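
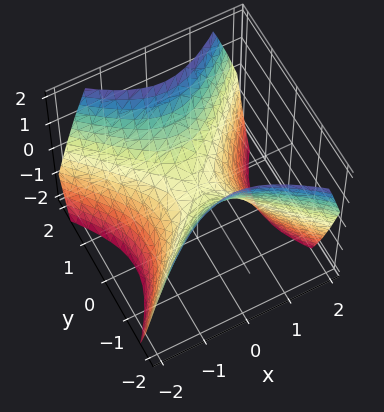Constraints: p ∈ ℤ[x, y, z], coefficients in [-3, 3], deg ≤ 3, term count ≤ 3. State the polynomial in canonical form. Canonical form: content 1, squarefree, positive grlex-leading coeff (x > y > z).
The degree is 2 — a saddle surface; a quadric.
Symmetries: it's symmetric under y → −y, forcing even powers of y; it's symmetric under x → −x, forcing even powers of x.
From the axis intercepts and sections: it crosses the z-axis at the gridline z = 0; it crosses the x-axis at the gridline x = 0.
Assembling these constraints gives the stated polynomial.

x^2 - y^2 + z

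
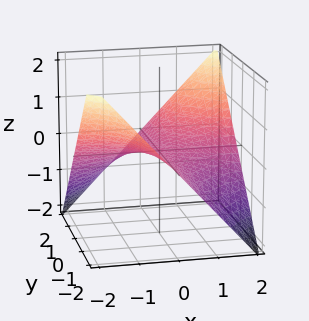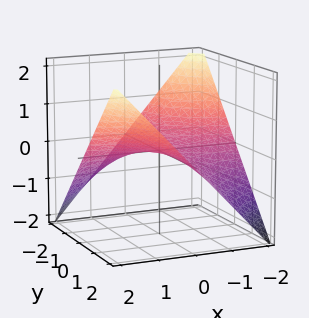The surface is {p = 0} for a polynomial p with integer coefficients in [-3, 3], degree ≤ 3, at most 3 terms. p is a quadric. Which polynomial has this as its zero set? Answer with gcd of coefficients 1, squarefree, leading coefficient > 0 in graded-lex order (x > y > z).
First, the degree is 2 — a saddle surface; a quadric.
Then, reading off the gridlines: one z-axis crossing is at z = 0; the visible x-axis segment lies entirely on the surface; every point of the y-axis in the box is on the surface.
Finally, the integer polynomial consistent with all of this is the stated p.

x*y - 2*z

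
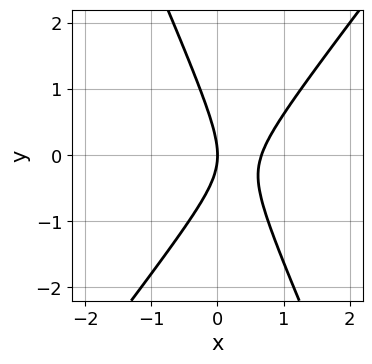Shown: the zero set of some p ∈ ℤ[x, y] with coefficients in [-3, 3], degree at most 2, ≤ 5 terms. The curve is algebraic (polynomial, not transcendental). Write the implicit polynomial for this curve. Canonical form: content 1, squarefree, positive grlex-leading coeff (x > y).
3*x^2 - x*y - y^2 - 2*x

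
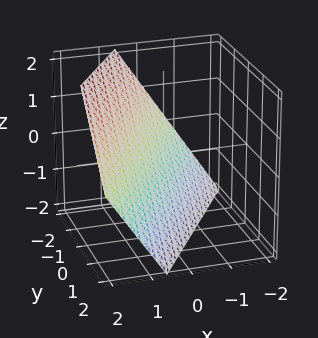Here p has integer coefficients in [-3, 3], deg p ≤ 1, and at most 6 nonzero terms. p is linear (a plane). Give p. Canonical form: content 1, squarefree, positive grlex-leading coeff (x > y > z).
3*x - 2*y - 2*z - 2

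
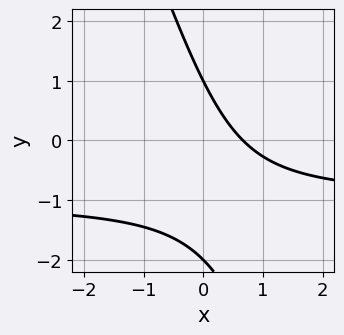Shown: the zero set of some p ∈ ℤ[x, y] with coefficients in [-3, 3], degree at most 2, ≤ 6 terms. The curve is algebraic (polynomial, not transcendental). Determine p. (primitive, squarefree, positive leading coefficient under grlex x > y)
(a) deg p = 2. No degree-1 curve has this shape.
(b) From the visible intercepts: the y-axis gridline crossings are at y ∈ {-2, 1}.
(c) Assembling these constraints gives the stated polynomial.

3*x*y + y^2 + 3*x + y - 2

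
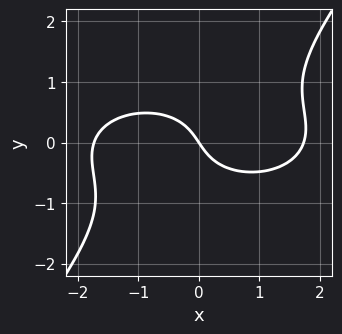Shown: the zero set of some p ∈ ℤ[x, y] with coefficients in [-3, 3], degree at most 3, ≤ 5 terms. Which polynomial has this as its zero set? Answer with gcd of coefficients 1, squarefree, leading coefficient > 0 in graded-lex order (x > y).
(a) The degree is 3 — a generic line meets the curve in up to 3 points.
(b) From the visible intercepts: one y-axis crossing is at y = 0; it crosses the x-axis at the gridline x = 0.
(c) Putting this together gives p.

x^3 + 3*x*y^2 - 3*y^3 - 3*x - 2*y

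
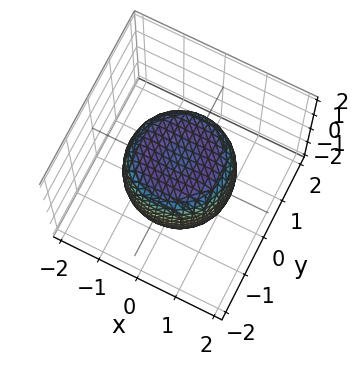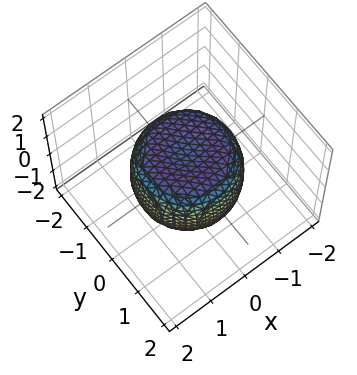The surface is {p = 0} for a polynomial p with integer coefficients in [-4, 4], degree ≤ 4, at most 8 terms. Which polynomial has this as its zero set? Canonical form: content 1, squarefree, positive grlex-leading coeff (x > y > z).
x^4 + 2*x^2*y^2 + y^4 - x^2 - y^2 + z^2 - 1

First, degree: no degree-3 surface has this shape, so deg p = 4.
Next, symmetry: the surface is invariant under rotation about z: p = q(x² + y², z).
Then, from the axis intercepts and sections: among the integer gridlines, it crosses the z-axis at z ∈ {-1, 1}; a circular section at z = -1 has radius exactly 1.
Finally, these observations pin down the coefficients.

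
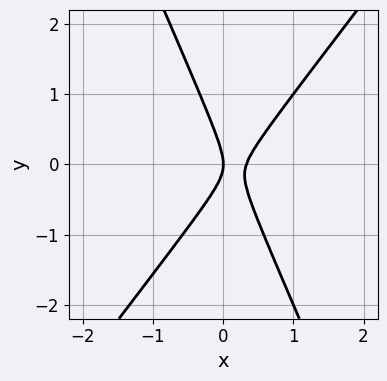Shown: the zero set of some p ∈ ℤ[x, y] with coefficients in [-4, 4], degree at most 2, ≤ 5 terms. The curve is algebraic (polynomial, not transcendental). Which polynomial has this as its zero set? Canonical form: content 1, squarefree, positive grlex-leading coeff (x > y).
3*x^2 - x*y - y^2 - x

1. Degree: the shape is more complex than any degree-1 curve, so deg p = 2.
2. From the axis intercepts and sections: it crosses the x-axis at the gridline x = 0; it meets the y-axis at y = 0 (among the integer gridlines).
3. Assembling these constraints gives the stated polynomial.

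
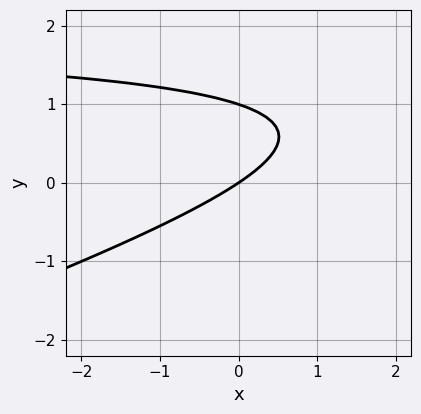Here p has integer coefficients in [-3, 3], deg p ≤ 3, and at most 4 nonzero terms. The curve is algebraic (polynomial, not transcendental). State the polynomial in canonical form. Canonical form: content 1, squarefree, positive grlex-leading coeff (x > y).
x*y - 3*y^2 - 2*x + 3*y

(a) The degree is 2 — no degree-1 curve has this shape.
(b) Reading off the gridlines: it crosses the x-axis at the gridline x = 0; among the integer gridlines, it crosses the y-axis at y ∈ {0, 1}.
(c) Matching integer coefficients to the picture gives p.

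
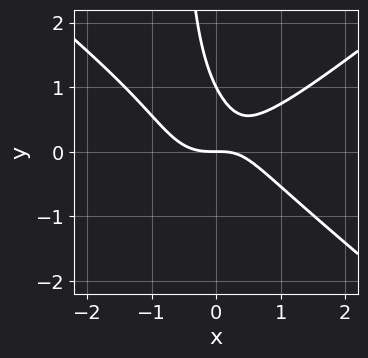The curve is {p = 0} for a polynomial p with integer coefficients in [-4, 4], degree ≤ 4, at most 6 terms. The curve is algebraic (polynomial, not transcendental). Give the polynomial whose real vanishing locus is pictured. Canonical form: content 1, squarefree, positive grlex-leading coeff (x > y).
2*x^3 - 3*x*y^2 - x*y - 2*y^2 + 2*y

(a) deg p = 3. The shape is more complex than any degree-2 curve.
(b) Reading off the gridlines: it meets the x-axis at x = 0 (among the integer gridlines); the y-axis gridline crossings are at y ∈ {0, 1}.
(c) Together with the visible shape, these determine p as stated.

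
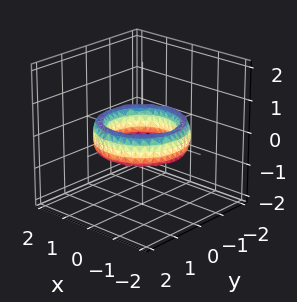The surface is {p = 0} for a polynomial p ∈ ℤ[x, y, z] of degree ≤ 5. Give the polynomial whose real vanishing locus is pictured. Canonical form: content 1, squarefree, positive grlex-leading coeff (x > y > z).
The degree is 4 — a generic line meets the surface in up to 4 points.
Symmetries: the z-axis is an axis of rotation, so x and y enter only as x² + y².
Reading off the gridlines: the y-axis gridline crossings are at y ∈ {-1, 1}; it misses every integer gridline on the z-axis; a circular section at z = 0 has radius exactly 1.
The integer polynomial consistent with all of this is the stated p. Check: (1, 0, 0) on the x-axis lies on the surface, and p(1, 0, 0) = 0. ✓

x^4 + 2*x^2*y^2 + y^4 - 3*x^2 - 3*y^2 + z^2 + 2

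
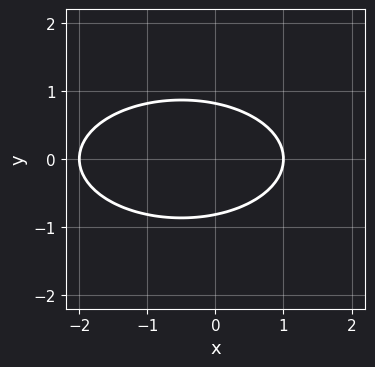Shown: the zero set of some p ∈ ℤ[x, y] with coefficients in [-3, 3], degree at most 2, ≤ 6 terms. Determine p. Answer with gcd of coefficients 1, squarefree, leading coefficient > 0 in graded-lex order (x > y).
deg p = 2. No degree-1 curve has this shape.
Symmetries: the y ↦ −y reflection is a symmetry, so y appears only in even powers.
From the visible intercepts: among the integer gridlines, it crosses the x-axis at x ∈ {-2, 1}.
Together with the visible shape, these determine p as stated.

x^2 + 3*y^2 + x - 2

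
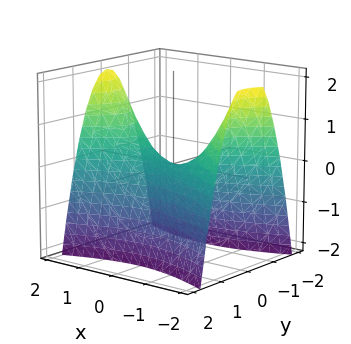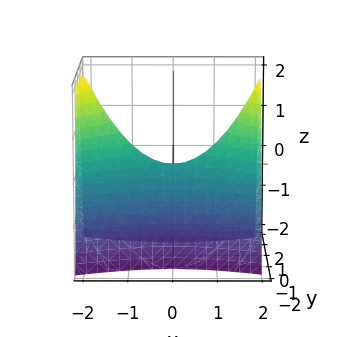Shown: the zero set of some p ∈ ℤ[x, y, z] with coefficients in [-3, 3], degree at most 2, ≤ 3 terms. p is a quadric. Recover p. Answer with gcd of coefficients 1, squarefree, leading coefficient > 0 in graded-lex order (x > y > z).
x^2 - 3*y^2 - 2*z

1. deg p = 2. A saddle surface; a quadric.
2. Symmetries: it's symmetric under y → −y, forcing even powers of y; mirror symmetry x ↦ −x ⇒ only even powers of x.
3. Reading off the gridlines: one z-axis crossing is at z = 0; it crosses the x-axis at the gridline x = 0; it crosses the y-axis at the gridline y = 0.
4. Putting this together gives p.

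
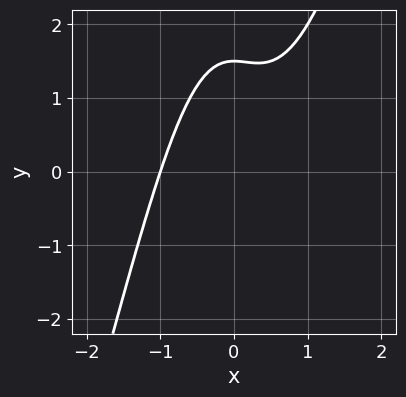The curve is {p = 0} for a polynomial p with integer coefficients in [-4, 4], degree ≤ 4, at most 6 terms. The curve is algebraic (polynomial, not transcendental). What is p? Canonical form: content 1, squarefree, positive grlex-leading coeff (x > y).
(a) Degree: a generic line meets the curve in up to 3 points, so deg p = 3.
(b) Observable constraints: it meets the x-axis at x = -1 (among the integer gridlines).
(c) Solving for integer coefficients yields p as stated.

3*x^3 - x^2*y - 2*y + 3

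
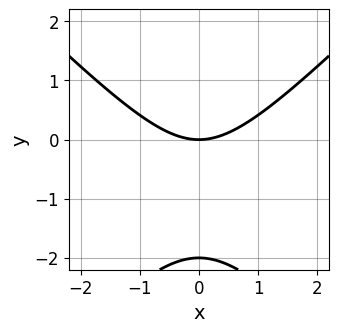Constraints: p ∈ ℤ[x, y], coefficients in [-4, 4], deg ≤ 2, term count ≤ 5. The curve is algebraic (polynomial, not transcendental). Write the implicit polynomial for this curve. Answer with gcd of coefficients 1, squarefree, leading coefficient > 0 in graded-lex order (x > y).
(a) Degree: the shape is more complex than any degree-1 curve, so deg p = 2.
(b) Symmetries: it's symmetric under x → −x, forcing even powers of x.
(c) From the axis intercepts and sections: among the integer gridlines, it crosses the y-axis at y ∈ {-2, 0}; one x-axis crossing is at x = 0.
(d) Together with the visible shape, these determine p as stated.

x^2 - y^2 - 2*y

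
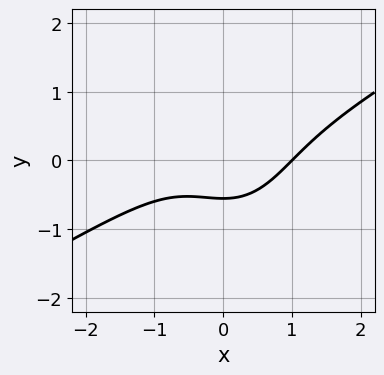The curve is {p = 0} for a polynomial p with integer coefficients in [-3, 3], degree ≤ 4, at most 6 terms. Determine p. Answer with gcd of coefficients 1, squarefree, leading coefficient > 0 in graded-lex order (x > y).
2*x^3 - 3*x^2*y - 2*y^3 - 3*y - 2

(a) Degree: no degree-2 curve has this shape, so deg p = 3.
(b) Observable constraints: it crosses the x-axis at the gridline x = 1.
(c) These observations pin down the coefficients.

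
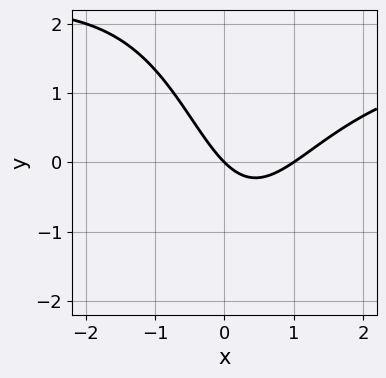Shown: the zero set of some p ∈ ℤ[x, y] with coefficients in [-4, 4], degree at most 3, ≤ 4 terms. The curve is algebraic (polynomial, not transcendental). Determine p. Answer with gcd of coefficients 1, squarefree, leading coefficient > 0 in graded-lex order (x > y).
1. deg p = 3.
2. From the visible intercepts: one y-axis crossing is at y = 0; among the integer gridlines, it crosses the x-axis at x ∈ {0, 1}.
3. Matching integer coefficients to the picture gives p.

x^2*y - 2*x^2 + 2*x + 2*y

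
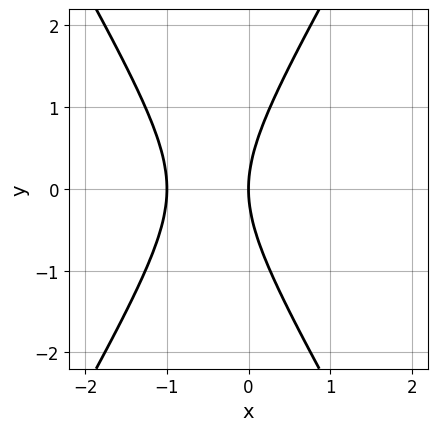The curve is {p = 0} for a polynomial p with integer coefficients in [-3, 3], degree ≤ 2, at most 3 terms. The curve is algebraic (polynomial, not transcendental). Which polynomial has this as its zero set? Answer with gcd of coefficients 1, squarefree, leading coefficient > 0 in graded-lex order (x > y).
3*x^2 - y^2 + 3*x

First, the degree is 2 — a generic line meets the curve in up to 2 points.
Next, symmetries: mirror symmetry y ↦ −y ⇒ only even powers of y.
Next, checking where it meets the axes: one y-axis crossing is at y = 0; the x-axis gridline crossings are at x ∈ {-1, 0}.
Finally, fitting integer coefficients to these (and the overall shape) gives p.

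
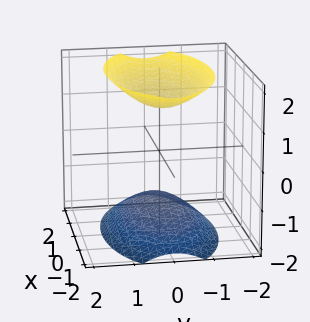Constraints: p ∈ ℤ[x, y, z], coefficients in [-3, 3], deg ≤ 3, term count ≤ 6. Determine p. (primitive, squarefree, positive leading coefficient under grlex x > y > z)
x^2 + 3*y^2 - 2*z^2 + 3

1. The picture has 2 separate pieces. They look like related sheets of one shape, so recover p as a whole.
2. deg p = 2. Two separate bowl-shaped sheets opening away from each other; a quadric.
3. Symmetries: it's symmetric under x → −x, forcing even powers of x; the y ↦ −y reflection is a symmetry, so y appears only in even powers; the z ↦ −z reflection is a symmetry, so z appears only in even powers.
4. Checking where it meets the axes: no x-intercept at any integer in the box; the surface avoids every integer y-axis point in the box.
5. Putting this together gives p.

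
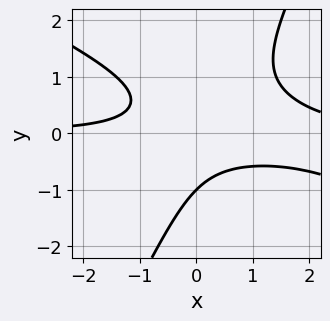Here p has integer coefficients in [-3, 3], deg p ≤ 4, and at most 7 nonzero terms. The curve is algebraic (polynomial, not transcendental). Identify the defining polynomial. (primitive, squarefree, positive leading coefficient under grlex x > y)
2*x^2*y + 3*x*y^2 - 2*y^3 - 3*x*y - 2

First, degree: no degree-2 curve has this shape, so deg p = 3.
Next, observable constraints: it meets the y-axis at y = -1 (among the integer gridlines); the curve avoids every integer x-axis point in the box.
Finally, together with the visible shape, these determine p as stated.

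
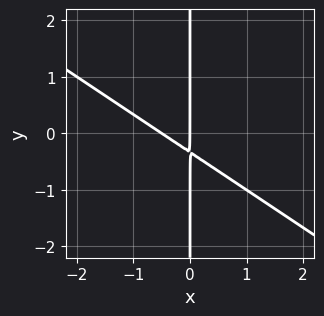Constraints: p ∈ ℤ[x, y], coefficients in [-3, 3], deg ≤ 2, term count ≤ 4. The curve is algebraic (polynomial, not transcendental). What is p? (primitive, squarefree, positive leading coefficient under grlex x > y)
2*x^2 + 3*x*y + x

First, deg p = 2. A generic line meets the curve in up to 2 points.
Then, from the axis intercepts and sections: every point of the y-axis in the box is on the curve; it crosses the x-axis at the gridline x = 0.
Finally, matching integer coefficients to the picture gives p.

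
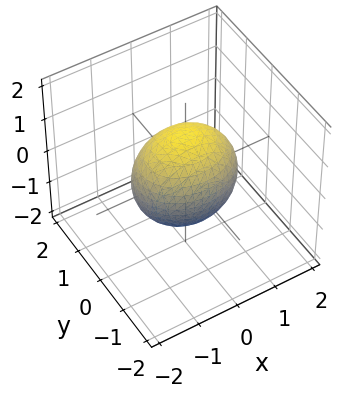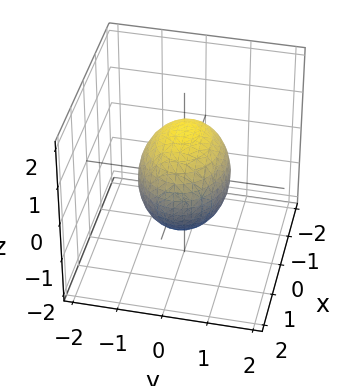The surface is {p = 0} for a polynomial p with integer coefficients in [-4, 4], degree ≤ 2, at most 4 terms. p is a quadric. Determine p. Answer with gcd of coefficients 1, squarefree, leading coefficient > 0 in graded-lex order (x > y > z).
2*x^2 + 3*y^2 + 2*z^2 - 3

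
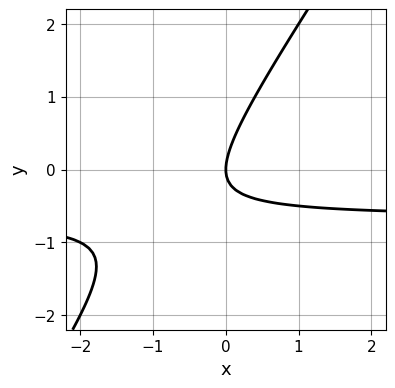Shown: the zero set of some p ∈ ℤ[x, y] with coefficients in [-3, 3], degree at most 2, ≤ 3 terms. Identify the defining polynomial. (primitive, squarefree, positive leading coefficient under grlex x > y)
1. deg p = 2. No degree-1 curve has this shape.
2. Observable constraints: it meets the x-axis at x = 0 (among the integer gridlines); it meets the y-axis at y = 0 (among the integer gridlines).
3. Together with the visible shape, these determine p as stated.

3*x*y - 2*y^2 + 2*x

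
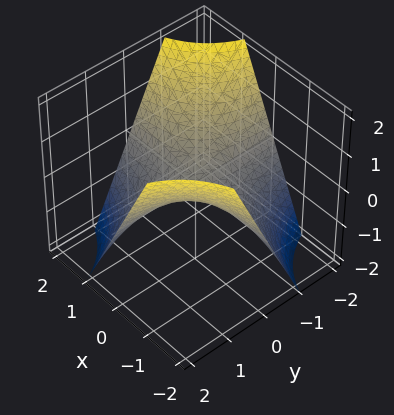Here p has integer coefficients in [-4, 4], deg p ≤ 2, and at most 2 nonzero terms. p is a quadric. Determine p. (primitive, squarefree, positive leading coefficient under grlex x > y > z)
x*y + z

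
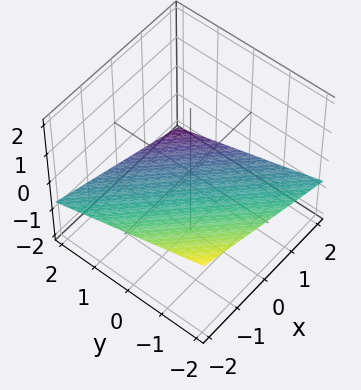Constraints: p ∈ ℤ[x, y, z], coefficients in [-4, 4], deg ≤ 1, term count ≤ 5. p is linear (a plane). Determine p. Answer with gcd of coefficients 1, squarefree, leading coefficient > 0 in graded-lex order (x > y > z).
x + y + 3*z + 2

1. deg p = 1. Every cross-section is a straight line — this is a plane.
2. Against the integer gridlines: one y-axis crossing is at y = -2; it meets the x-axis at x = -2 (among the integer gridlines).
3. These observations pin down the coefficients.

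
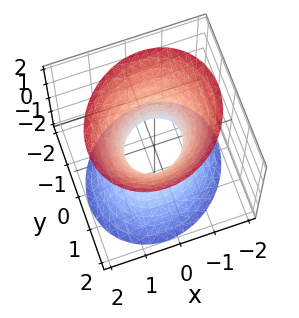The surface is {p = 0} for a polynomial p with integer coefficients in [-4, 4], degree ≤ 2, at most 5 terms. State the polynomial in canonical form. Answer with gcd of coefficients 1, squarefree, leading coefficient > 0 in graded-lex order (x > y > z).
1. deg p = 2. The shape is more complex than any degree-1 surface.
2. From the axis intercepts and sections: no z-intercept at any integer in the box.
3. Fitting integer coefficients to these (and the overall shape) gives p.

3*x^2 - x*y + 3*y^2 - 2*z^2 - 2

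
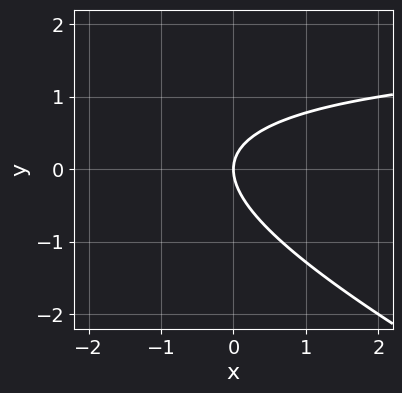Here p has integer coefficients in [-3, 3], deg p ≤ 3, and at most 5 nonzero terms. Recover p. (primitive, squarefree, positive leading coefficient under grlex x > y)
deg p = 2. No degree-1 curve has this shape.
Reading off the gridlines: it crosses the y-axis at the gridline y = 0; it crosses the x-axis at the gridline x = 0.
Matching integer coefficients to the picture gives p.

x*y + 2*y^2 - 2*x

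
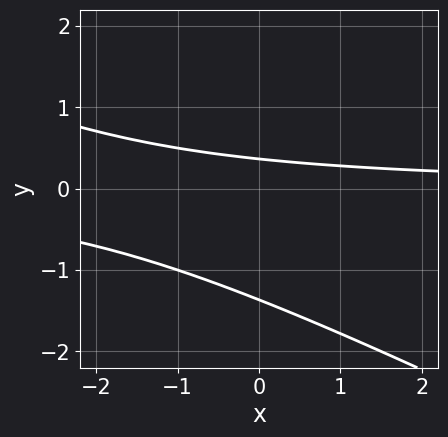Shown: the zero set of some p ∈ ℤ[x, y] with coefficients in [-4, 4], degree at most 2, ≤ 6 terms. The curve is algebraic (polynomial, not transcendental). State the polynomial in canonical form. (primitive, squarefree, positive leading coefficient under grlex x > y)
Degree: the shape is more complex than any degree-1 curve, so deg p = 2.
Reading off the gridlines: the curve avoids every integer x-axis point in the box.
The integer polynomial consistent with all of this is the stated p.

x*y + 2*y^2 + 2*y - 1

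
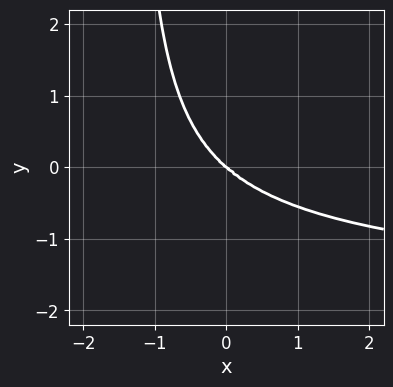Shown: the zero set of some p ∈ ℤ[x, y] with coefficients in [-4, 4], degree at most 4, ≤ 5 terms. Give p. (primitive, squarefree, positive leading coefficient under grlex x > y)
Degree: a generic line meets the curve in up to 4 points, so deg p = 4.
Reading off the gridlines: it crosses the y-axis at the gridline y = 0; it crosses the x-axis at the gridline x = 0.
Putting this together gives p.

x^3*y - 2*x^2*y^2 + 2*x*y^3 + 2*x^3 + 3*y^3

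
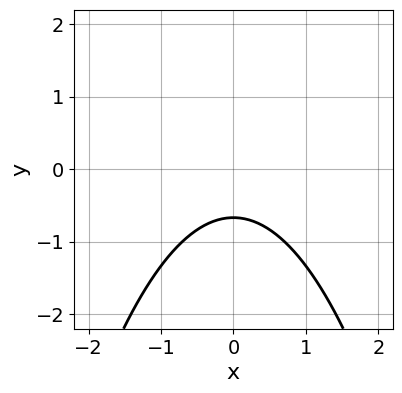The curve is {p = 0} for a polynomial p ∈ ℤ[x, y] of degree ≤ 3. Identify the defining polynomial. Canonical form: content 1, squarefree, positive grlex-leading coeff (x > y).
(a) The degree is 2 — a generic line meets the curve in up to 2 points.
(b) Symmetries: it's symmetric under x → −x, forcing even powers of x.
(c) Against the integer gridlines: it misses every integer gridline on the x-axis.
(d) Together with the visible shape, these determine p as stated.

2*x^2 + 3*y + 2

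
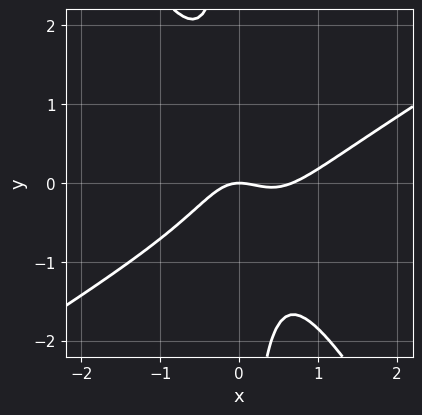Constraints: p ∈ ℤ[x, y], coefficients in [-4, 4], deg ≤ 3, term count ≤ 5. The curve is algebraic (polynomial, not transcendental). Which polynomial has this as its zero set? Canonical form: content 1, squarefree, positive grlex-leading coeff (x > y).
(a) Degree: no degree-2 curve has this shape, so deg p = 3.
(b) Checking where it meets the axes: it meets the x-axis at x = 0 (among the integer gridlines); one y-axis crossing is at y = 0.
(c) Solving for integer coefficients yields p as stated.

3*x^3 - 3*x^2*y - 3*x*y^2 - 2*x^2 - 2*y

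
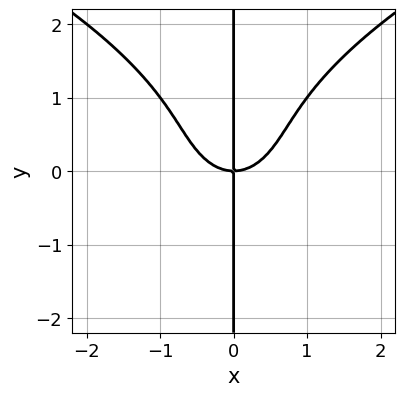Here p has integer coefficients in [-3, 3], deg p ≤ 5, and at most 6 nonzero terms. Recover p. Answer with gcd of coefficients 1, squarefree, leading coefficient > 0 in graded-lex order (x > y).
The degree is 4 — the shape is more complex than any degree-3 curve.
Observable constraints: the visible y-axis segment lies entirely on the curve; one x-axis crossing is at x = 0.
Putting this together gives p.

x*y^3 - 2*x^3 - x*y^2 + 2*x*y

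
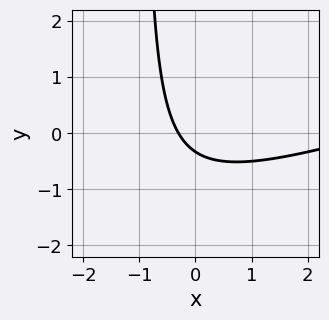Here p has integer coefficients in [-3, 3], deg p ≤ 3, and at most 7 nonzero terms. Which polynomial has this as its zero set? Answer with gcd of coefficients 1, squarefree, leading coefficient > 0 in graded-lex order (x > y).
x^2 - 3*x*y - 3*x - 3*y - 1

deg p = 2. No degree-1 curve has this shape.
The integer polynomial consistent with all of this is the stated p.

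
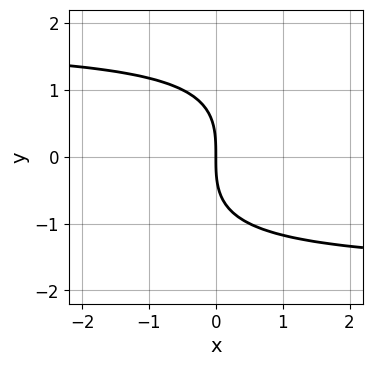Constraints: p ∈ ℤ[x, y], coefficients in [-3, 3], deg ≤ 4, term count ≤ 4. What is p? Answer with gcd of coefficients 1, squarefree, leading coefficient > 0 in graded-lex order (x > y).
(a) Degree: a generic line meets the curve in up to 3 points, so deg p = 3.
(b) Against the integer gridlines: it meets the x-axis at x = 0 (among the integer gridlines); it crosses the y-axis at the gridline y = 0.
(c) The integer polynomial consistent with all of this is the stated p.

x*y^2 - y^3 - 3*x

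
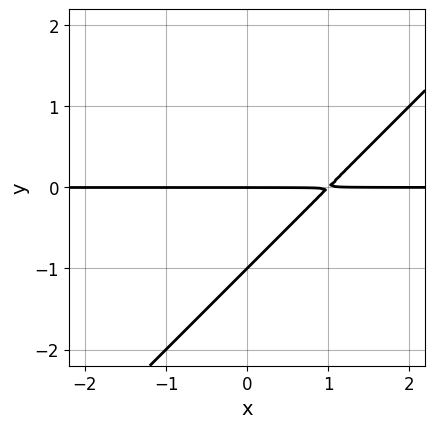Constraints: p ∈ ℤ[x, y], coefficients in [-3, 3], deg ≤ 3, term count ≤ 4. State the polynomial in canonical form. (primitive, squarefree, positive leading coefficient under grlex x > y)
First, the degree is 2 — the shape is more complex than any degree-1 curve.
Then, reading off the gridlines: every point of the x-axis in the box is on the curve; the y-axis gridline crossings are at y ∈ {-1, 0}.
Finally, solving for integer coefficients yields p as stated.

x*y - y^2 - y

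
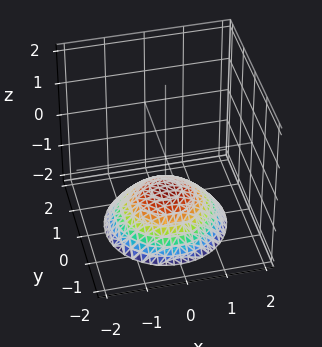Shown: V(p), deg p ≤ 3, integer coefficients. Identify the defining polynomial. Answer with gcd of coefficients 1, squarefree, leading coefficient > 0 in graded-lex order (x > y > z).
Degree: the shape is more complex than any degree-1 surface, so deg p = 2.
By symmetry, every cross-section ⟂ z is a circle, so x, y appear only via x² + y².
Against the integer gridlines: it meets the z-axis at z = -1 (among the integer gridlines); a circular section at z = -2 has radius between 1 and 2; the surface avoids every integer y-axis point in the box; it misses every integer gridline on the x-axis.
Fitting integer coefficients to these (and the overall shape) gives p.

x^2 + y^2 + 2*z + 2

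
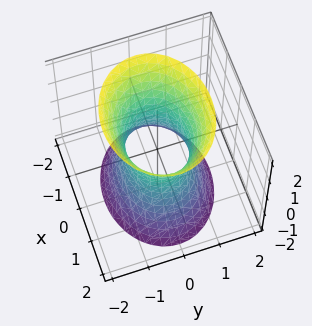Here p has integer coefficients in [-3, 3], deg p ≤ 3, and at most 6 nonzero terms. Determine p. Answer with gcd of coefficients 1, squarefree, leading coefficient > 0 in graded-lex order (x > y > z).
2*x^2 + 3*y^2 - z^2 - 2

1. Degree: an hourglass — one-sheet hyperboloid; a quadric, so deg p = 2.
2. Symmetries: mirror symmetry x ↦ −x ⇒ only even powers of x; it's symmetric under z → −z, forcing even powers of z; it's symmetric under y → −y, forcing even powers of y.
3. Reading off the gridlines: the x-axis gridline crossings are at x ∈ {-1, 1}; the surface avoids every integer z-axis point in the box.
4. Matching integer coefficients to the picture gives p.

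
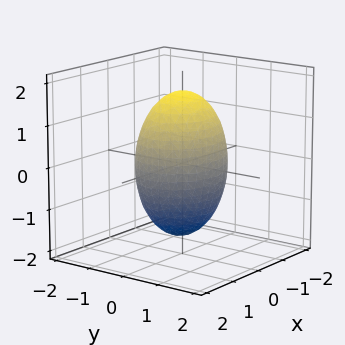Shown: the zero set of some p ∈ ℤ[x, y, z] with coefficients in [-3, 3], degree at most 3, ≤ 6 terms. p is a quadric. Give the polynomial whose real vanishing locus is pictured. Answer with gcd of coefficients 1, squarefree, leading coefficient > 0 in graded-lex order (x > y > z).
2*x^2 + 3*y^2 + z^2 - 3

1. deg p = 2. A closed, bounded, convex surface; a quadric.
2. Symmetries: it's symmetric under x → −x, forcing even powers of x; the y ↦ −y reflection is a symmetry, so y appears only in even powers; mirror symmetry z ↦ −z ⇒ only even powers of z.
3. Checking where it meets the axes: among the integer gridlines, it crosses the y-axis at y ∈ {-1, 1}.
4. Together with the visible shape, these determine p as stated.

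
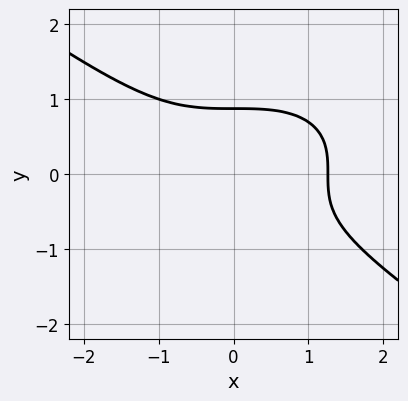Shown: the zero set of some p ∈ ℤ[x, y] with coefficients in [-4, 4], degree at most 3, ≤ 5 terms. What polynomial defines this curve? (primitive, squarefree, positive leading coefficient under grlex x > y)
x^3 + 3*y^3 - 2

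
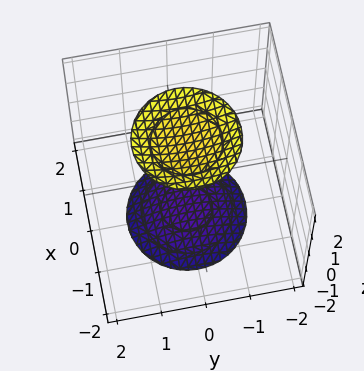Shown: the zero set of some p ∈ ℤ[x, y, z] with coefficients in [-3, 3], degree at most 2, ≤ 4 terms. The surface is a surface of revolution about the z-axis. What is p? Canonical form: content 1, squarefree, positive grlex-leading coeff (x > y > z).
x^2 + y^2 - z^2 + 3

(a) The picture has 2 separate pieces. Treating them together as one polynomial.
(b) Degree: the shape is more complex than any degree-1 surface, so deg p = 2.
(c) By symmetry, the z-axis is an axis of rotation, so x and y enter only as x² + y².
(d) Observable constraints: the surface avoids every integer y-axis point in the box; a circular section at z = 2 has radius exactly 1; the surface avoids every integer x-axis point in the box.
(e) Solving for integer coefficients yields p as stated.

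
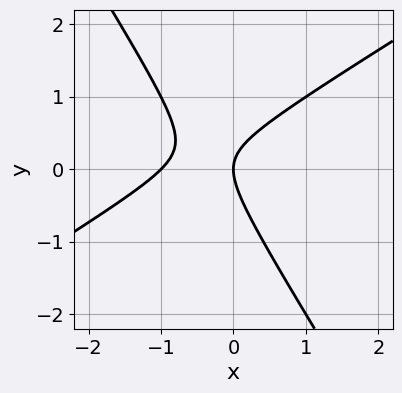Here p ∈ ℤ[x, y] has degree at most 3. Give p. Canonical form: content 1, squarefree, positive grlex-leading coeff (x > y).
x^2 - x*y - y^2 + x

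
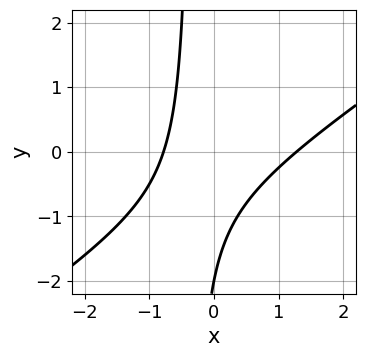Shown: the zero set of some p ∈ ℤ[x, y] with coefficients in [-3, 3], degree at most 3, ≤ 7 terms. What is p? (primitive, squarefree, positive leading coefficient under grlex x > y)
(a) deg p = 2.
(b) From the visible intercepts: one y-axis crossing is at y = -2.
(c) Fitting integer coefficients to these (and the overall shape) gives p.

2*x^2 - 3*x*y - x - y - 2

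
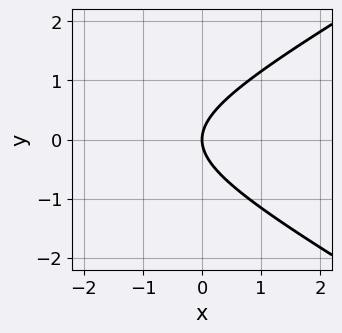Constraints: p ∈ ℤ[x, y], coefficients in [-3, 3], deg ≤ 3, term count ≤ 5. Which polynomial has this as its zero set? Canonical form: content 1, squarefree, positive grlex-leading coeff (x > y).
x^2 - 3*y^2 + 3*x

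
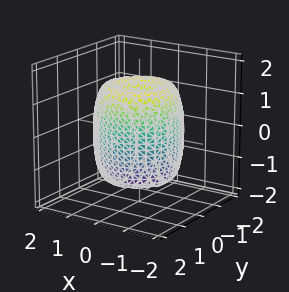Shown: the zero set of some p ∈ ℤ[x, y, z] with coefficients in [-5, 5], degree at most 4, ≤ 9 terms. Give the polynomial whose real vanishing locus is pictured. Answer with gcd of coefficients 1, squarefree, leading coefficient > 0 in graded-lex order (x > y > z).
2*x^4 + 4*x^2*y^2 + 2*y^4 - 3*x^2 - 3*y^2 + z^2 - 1

The degree is 4 — no degree-3 surface has this shape.
Symmetries: the surface is invariant under rotation about z: p = q(x² + y², z).
From the visible intercepts: a circular section at z = 0 has radius between 1 and 2; the z-axis gridline crossings are at z ∈ {-1, 1}.
Matching integer coefficients to the picture gives p.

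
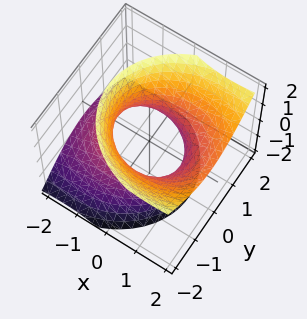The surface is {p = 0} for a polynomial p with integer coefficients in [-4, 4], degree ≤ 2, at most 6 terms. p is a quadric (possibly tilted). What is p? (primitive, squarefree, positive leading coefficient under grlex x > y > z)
2*x^2 - 3*x*z + 3*y^2 - 2*z^2 - 3

First, degree: the shape is more complex than any degree-1 surface, so deg p = 2.
Next, checking where it meets the axes: among the integer gridlines, it crosses the y-axis at y ∈ {-1, 1}; it misses every integer gridline on the z-axis.
Finally, putting this together gives p.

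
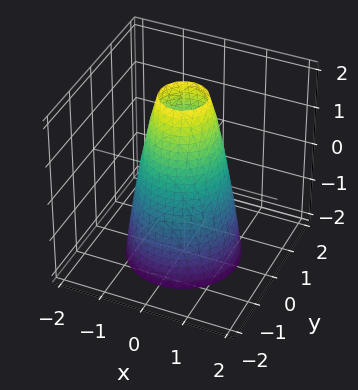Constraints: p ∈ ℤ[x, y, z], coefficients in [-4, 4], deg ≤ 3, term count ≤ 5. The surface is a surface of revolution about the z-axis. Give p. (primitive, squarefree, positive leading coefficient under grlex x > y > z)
1. Degree: a generic line meets the surface in up to 2 points, so deg p = 2.
2. Symmetries: every cross-section ⟂ z is a circle, so x, y appear only via x² + y².
3. Reading off the gridlines: it misses every integer gridline on the z-axis; the x-axis gridline crossings are at x ∈ {-1, 1}.
4. The integer polynomial consistent with all of this is the stated p.

3*x^2 + 3*y^2 + z - 3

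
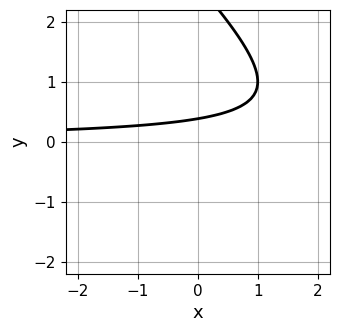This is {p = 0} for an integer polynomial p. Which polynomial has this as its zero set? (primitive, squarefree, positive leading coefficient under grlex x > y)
The degree is 2 — no degree-1 curve has this shape.
From the axis intercepts and sections: the curve avoids every integer x-axis point in the box.
Assembling these constraints gives the stated polynomial.

x*y + y^2 - 3*y + 1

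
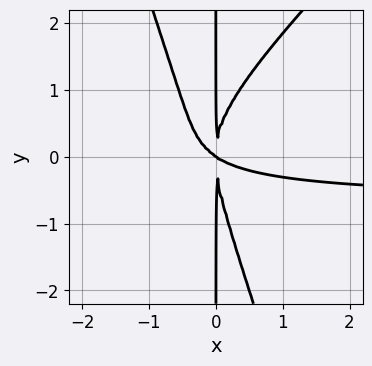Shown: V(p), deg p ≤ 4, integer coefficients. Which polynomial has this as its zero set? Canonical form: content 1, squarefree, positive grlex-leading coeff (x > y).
1. deg p = 4.
2. Observable constraints: every point of the y-axis in the box is on the curve; it meets the x-axis at x = 0 (among the integer gridlines).
3. Assembling these constraints gives the stated polynomial.

3*x^3*y - 2*x^2*y^2 - x*y^3 + 2*x^3 + 3*x^2*y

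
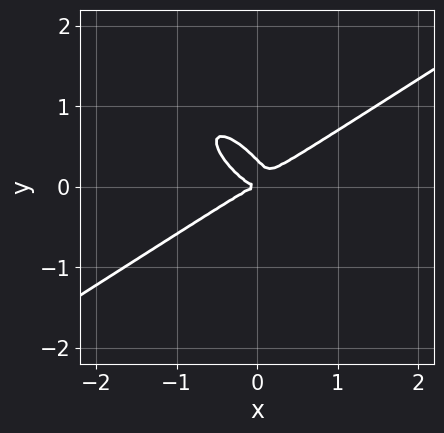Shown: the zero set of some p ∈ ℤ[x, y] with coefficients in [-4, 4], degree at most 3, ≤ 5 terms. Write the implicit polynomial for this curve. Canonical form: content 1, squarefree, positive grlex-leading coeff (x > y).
1. Degree: the shape is more complex than any degree-2 curve, so deg p = 3.
2. Against the integer gridlines: it meets the x-axis at x = 0 (among the integer gridlines); one y-axis crossing is at y = 0.
3. Matching integer coefficients to the picture gives p.

2*x^3 - 3*x*y^2 - 3*y^3 + y^2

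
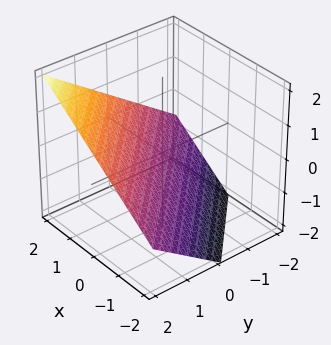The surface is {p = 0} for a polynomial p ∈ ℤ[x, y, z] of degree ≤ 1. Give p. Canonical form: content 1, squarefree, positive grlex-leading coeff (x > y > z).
1. The degree is 1 — the surface is flat (a plane).
2. Reading off the gridlines: it meets the x-axis at x = 1 (among the integer gridlines); one y-axis crossing is at y = 1.
3. Solving for integer coefficients yields p as stated.

2*x + 2*y - 3*z - 2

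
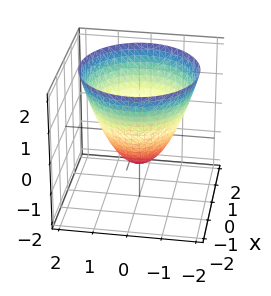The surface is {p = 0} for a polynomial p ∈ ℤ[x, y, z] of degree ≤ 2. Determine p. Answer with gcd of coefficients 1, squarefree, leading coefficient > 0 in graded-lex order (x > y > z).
The degree is 2 — the shape is more complex than any degree-1 surface.
Symmetries: the z-axis is an axis of rotation, so x and y enter only as x² + y².
From the axis intercepts and sections: the y-axis gridline crossings are at y ∈ {-1, 1}; one z-axis crossing is at z = -1.
Putting this together gives p. Check: (-1, 0, 0) on the x-axis lies on the surface, and p(-1, 0, 0) = 0. ✓

x^2 + y^2 - z - 1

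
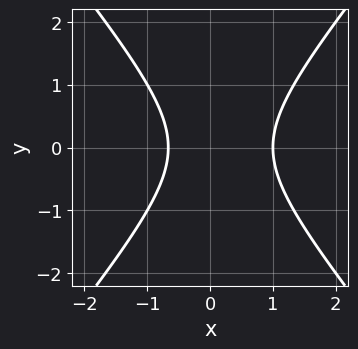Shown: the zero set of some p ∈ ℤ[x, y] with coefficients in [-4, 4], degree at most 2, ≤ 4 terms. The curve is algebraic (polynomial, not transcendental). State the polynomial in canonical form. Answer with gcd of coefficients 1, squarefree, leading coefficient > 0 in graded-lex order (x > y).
3*x^2 - 2*y^2 - x - 2

First, deg p = 2. A generic line meets the curve in up to 2 points.
Next, symmetries: the y ↦ −y reflection is a symmetry, so y appears only in even powers.
Then, from the axis intercepts and sections: no y-intercept at any integer in the box; it crosses the x-axis at the gridline x = 1.
Finally, solving for integer coefficients yields p as stated.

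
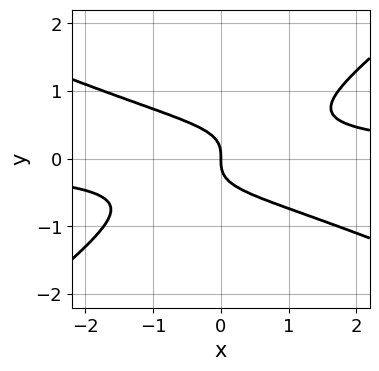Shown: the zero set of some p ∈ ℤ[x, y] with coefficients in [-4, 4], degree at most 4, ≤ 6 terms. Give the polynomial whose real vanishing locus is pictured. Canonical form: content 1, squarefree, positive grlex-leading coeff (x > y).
First, degree: the shape is more complex than any degree-2 curve, so deg p = 3.
Then, reading off the gridlines: it crosses the y-axis at the gridline y = 0; one x-axis crossing is at x = 0.
Finally, the integer polynomial consistent with all of this is the stated p.

x^2*y + x*y^2 - 3*y^3 - x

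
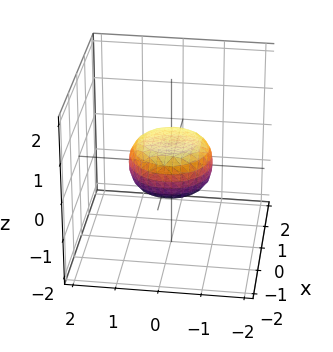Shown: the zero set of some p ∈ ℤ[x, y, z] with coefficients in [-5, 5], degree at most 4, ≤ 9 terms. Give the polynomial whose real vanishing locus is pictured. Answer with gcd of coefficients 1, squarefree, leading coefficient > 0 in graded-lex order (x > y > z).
2*x^4 + 4*x^2*y^2 + 2*y^4 - x^2 - y^2 + 3*z^2 - 1

1. Degree: no degree-3 surface has this shape, so deg p = 4.
2. Symmetry: every cross-section ⟂ z is a circle, so x, y appear only via x² + y².
3. From the visible intercepts: among the integer gridlines, it crosses the y-axis at y ∈ {-1, 1}; a circular section at z = 0 has radius exactly 1; among the integer gridlines, it crosses the x-axis at x ∈ {-1, 1}.
4. Fitting integer coefficients to these (and the overall shape) gives p.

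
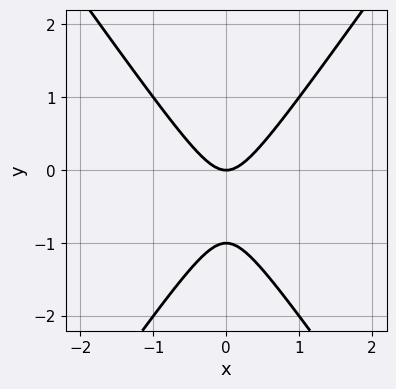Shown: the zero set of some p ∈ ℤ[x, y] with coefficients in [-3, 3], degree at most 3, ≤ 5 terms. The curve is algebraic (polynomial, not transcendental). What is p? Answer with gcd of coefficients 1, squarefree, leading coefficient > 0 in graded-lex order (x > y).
(a) The degree is 2 — a generic line meets the curve in up to 2 points.
(b) Symmetries: it's symmetric under x → −x, forcing even powers of x.
(c) Checking where it meets the axes: among the integer gridlines, it crosses the y-axis at y ∈ {-1, 0}; one x-axis crossing is at x = 0.
(d) Solving for integer coefficients yields p as stated.

2*x^2 - y^2 - y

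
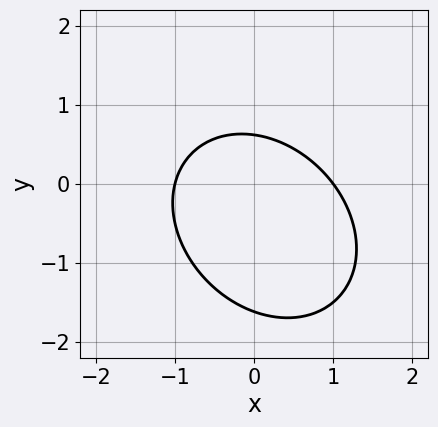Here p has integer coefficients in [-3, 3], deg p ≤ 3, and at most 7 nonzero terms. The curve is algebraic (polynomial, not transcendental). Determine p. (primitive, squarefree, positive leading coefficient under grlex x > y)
2*x^2 + x*y + 2*y^2 + 2*y - 2

The degree is 2 — no degree-1 curve has this shape.
From the visible intercepts: among the integer gridlines, it crosses the x-axis at x ∈ {-1, 1}.
These observations pin down the coefficients.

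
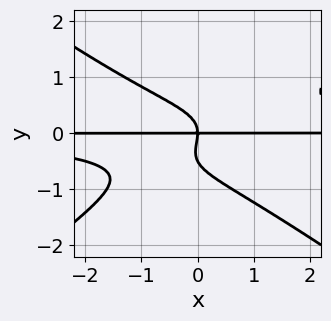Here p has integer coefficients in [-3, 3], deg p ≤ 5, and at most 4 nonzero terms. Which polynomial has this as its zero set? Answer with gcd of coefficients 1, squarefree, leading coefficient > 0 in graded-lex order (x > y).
1. deg p = 4.
2. From the visible intercepts: every point of the x-axis in the box is on the curve; it meets the y-axis at y = 0 (among the integer gridlines).
3. Fitting integer coefficients to these (and the overall shape) gives p.

x^2*y^2 - 2*y^4 - y^3 - x*y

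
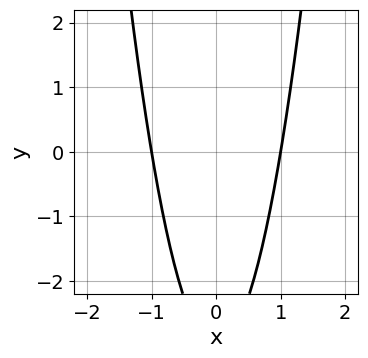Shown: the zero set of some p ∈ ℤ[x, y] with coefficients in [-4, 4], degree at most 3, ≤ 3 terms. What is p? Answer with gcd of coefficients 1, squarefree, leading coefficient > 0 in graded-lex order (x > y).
Degree: no degree-1 curve has this shape, so deg p = 2.
Symmetries: the x ↦ −x reflection is a symmetry, so x appears only in even powers.
From the visible intercepts: it misses every integer gridline on the y-axis; the x-axis gridline crossings are at x ∈ {-1, 1}.
These observations pin down the coefficients.

3*x^2 - y - 3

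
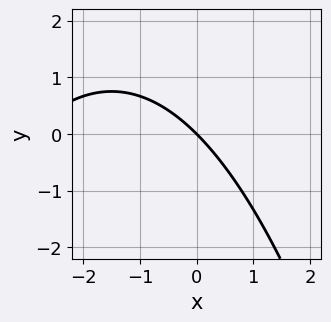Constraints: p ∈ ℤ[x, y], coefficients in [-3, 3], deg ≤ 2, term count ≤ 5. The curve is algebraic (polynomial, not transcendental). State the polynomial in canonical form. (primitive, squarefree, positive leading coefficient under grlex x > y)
x^2 + 3*x + 3*y

1. The degree is 2 — the shape is more complex than any degree-1 curve.
2. Reading off the gridlines: one y-axis crossing is at y = 0; one x-axis crossing is at x = 0.
3. These observations pin down the coefficients.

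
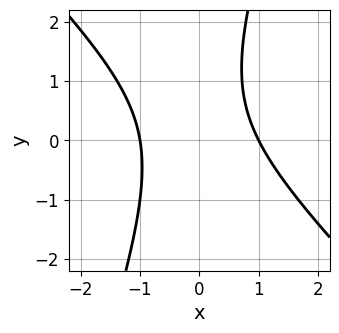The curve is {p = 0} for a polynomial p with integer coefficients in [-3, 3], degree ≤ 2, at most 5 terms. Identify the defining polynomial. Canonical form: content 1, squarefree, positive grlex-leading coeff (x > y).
3*x^2 + 2*x*y - y^2 + y - 3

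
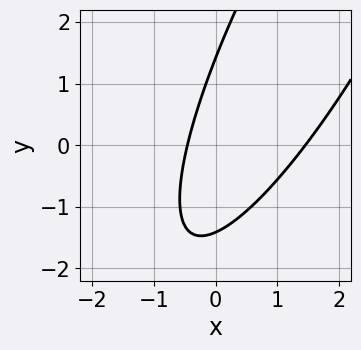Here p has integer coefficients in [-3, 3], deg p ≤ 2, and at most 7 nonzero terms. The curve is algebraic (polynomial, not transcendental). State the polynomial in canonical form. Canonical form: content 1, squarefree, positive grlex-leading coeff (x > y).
First, deg p = 2.
Finally, the integer polynomial consistent with all of this is the stated p.

3*x^2 - 3*x*y + y^2 - 3*x - 2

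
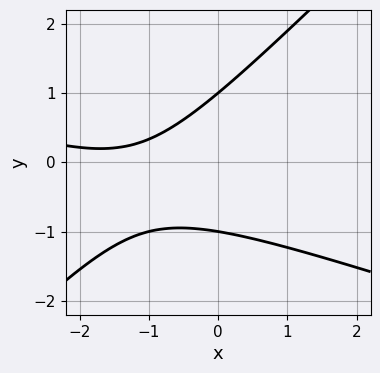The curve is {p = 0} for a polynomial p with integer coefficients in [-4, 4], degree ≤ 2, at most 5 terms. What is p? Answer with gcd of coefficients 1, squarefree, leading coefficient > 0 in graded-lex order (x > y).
First, the degree is 2 — no degree-1 curve has this shape.
Next, from the visible intercepts: among the integer gridlines, it crosses the y-axis at y ∈ {-1, 1}; no x-intercept at any integer in the box.
Finally, solving for integer coefficients yields p as stated.

x^2 + 2*x*y - 3*y^2 + 3*x + 3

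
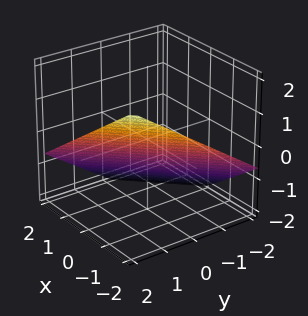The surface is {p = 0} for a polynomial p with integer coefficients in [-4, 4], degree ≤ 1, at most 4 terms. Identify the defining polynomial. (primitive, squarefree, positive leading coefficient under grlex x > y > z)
2*x - 2*y + 3*z + 2

1. The degree is 1 — the surface is flat (a plane).
2. From the axis intercepts and sections: one x-axis crossing is at x = -1; one y-axis crossing is at y = 1.
3. These observations pin down the coefficients.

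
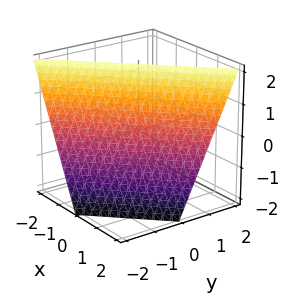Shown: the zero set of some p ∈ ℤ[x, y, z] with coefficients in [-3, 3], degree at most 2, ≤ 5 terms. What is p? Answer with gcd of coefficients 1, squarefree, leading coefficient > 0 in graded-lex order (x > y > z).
1. Degree: every cross-section is a straight line — this is a plane, so deg p = 1.
2. Reading off the gridlines: one z-axis crossing is at z = 2; it meets the y-axis at y = -1 (among the integer gridlines).
3. Assembling these constraints gives the stated polynomial. Check: (1, 0, 0) on the x-axis lies on the surface, and p(1, 0, 0) = 0. ✓

2*x - 2*y + z - 2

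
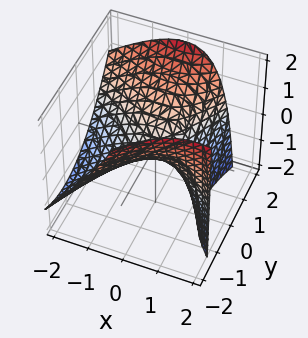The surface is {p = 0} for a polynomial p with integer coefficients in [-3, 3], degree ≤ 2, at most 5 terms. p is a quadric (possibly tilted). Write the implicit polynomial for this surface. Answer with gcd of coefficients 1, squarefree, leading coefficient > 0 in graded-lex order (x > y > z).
1. Degree: the shape is more complex than any degree-1 surface, so deg p = 2.
2. From the axis intercepts and sections: it crosses the x-axis at the gridline x = 0; it crosses the z-axis at the gridline z = 0.
3. Together with the visible shape, these determine p as stated.

x^2 + x*y - x*z - y^2 + 2*z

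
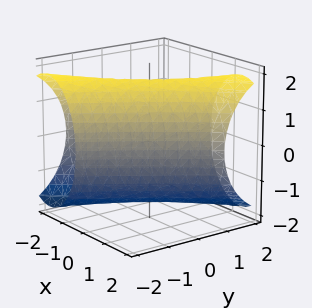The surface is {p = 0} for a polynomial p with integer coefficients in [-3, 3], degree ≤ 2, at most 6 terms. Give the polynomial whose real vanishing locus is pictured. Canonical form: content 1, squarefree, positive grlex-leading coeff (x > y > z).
2*x^2 - 3*x*y + y^2 + z^2 - 3

1. The degree is 2 — a generic line meets the surface in up to 2 points.
2. Putting this together gives p.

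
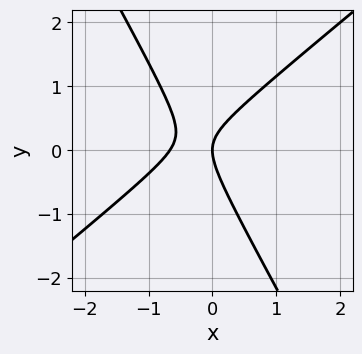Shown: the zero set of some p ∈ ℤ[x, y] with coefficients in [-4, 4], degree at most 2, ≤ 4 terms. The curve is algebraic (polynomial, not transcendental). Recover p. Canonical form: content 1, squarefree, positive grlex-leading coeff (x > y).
deg p = 2. A generic line meets the curve in up to 2 points.
From the visible intercepts: it crosses the y-axis at the gridline y = 0; it meets the x-axis at x = 0 (among the integer gridlines).
The integer polynomial consistent with all of this is the stated p.

3*x^2 - 2*x*y - 2*y^2 + 2*x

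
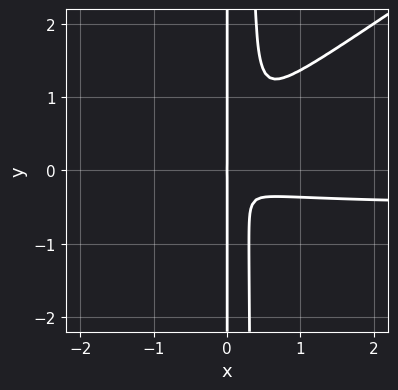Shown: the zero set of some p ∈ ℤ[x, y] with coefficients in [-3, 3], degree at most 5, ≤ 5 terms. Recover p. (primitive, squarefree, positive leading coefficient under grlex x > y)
First, degree: no degree-3 curve has this shape, so deg p = 4.
Next, checking where it meets the axes: one x-axis crossing is at x = 0; the visible y-axis segment lies entirely on the curve.
Finally, assembling these constraints gives the stated polynomial.

2*x^3*y - 3*x^2*y^2 + x^3 + x*y^2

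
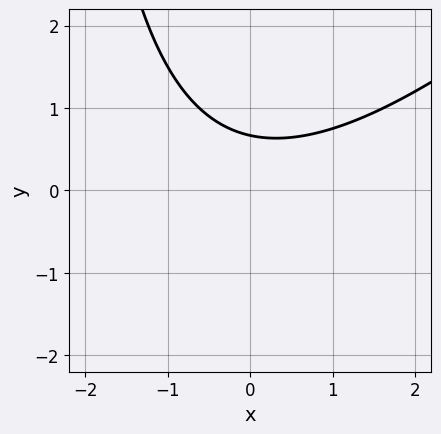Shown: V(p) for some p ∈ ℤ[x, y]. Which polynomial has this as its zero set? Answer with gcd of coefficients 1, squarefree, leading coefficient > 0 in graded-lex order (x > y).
(a) Degree: no degree-1 curve has this shape, so deg p = 2.
(b) Checking where it meets the axes: the curve avoids every integer x-axis point in the box.
(c) The integer polynomial consistent with all of this is the stated p.

x^2 - x*y - 3*y + 2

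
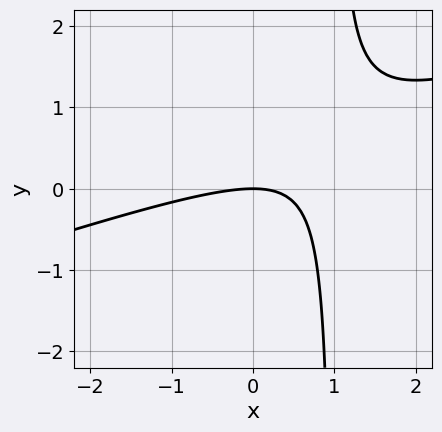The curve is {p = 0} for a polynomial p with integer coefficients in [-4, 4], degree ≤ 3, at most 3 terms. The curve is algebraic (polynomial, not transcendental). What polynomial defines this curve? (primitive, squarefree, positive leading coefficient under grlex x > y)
(a) Degree: no degree-1 curve has this shape, so deg p = 2.
(b) Checking where it meets the axes: one x-axis crossing is at x = 0; it meets the y-axis at y = 0 (among the integer gridlines).
(c) Matching integer coefficients to the picture gives p.

x^2 - 3*x*y + 3*y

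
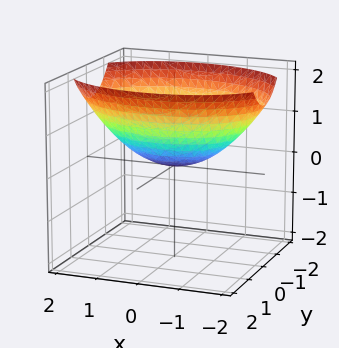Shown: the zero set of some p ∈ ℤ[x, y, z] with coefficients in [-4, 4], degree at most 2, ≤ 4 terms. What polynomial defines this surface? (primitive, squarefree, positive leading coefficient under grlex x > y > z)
x^2 + 2*y^2 - 3*z

(a) Degree: a paraboloid; a quadric, so deg p = 2.
(b) Symmetries: mirror symmetry y ↦ −y ⇒ only even powers of y; it's symmetric under x → −x, forcing even powers of x.
(c) Against the integer gridlines: it meets the z-axis at z = 0 (among the integer gridlines); it crosses the x-axis at the gridline x = 0.
(d) These observations pin down the coefficients.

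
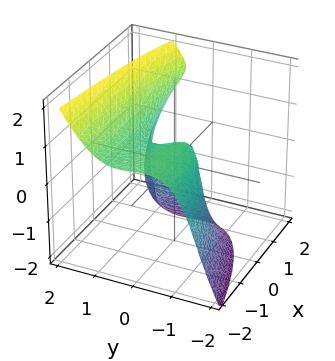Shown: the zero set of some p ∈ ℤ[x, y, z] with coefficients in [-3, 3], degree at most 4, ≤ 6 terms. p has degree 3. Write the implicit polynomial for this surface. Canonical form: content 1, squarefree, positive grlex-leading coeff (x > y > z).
3*y^3 - z^3 + 3*x*z - 3*x - y

1. Degree: no degree-2 surface has this shape, so deg p = 3.
2. From the axis intercepts and sections: it crosses the x-axis at the gridline x = 0; one z-axis crossing is at z = 0; it crosses the y-axis at the gridline y = 0.
3. The integer polynomial consistent with all of this is the stated p.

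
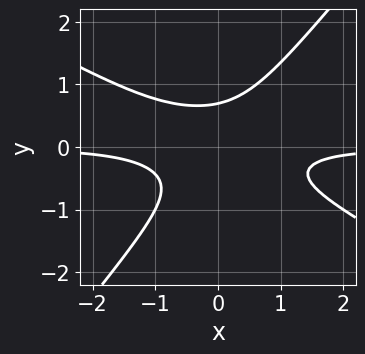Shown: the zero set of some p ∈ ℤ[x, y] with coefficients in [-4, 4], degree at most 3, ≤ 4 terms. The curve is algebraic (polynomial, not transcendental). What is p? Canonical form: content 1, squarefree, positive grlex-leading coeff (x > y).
1. Degree: no degree-2 curve has this shape, so deg p = 3.
2. Checking where it meets the axes: no x-intercept at any integer in the box.
3. Assembling these constraints gives the stated polynomial.

2*x^2*y + 2*x*y^2 - 3*y^3 + 1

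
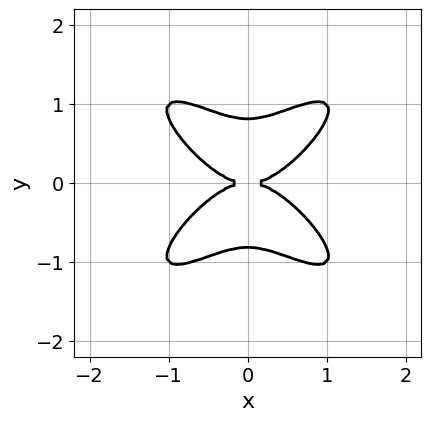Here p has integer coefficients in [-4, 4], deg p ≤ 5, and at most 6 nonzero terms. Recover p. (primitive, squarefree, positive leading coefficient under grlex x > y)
1. The degree is 4 — a generic line meets the curve in up to 4 points.
2. Symmetries: mirror symmetry x ↦ −x ⇒ only even powers of x; it's symmetric under y → −y, forcing even powers of y.
3. From the axis intercepts and sections: one x-axis crossing is at x = 0; it crosses the y-axis at the gridline y = 0.
4. Fitting integer coefficients to these (and the overall shape) gives p.

2*x^4 - 3*x^2*y^2 + 3*y^4 - 2*y^2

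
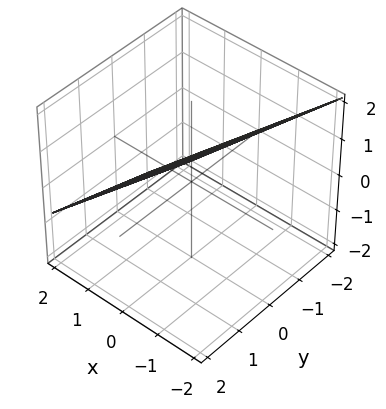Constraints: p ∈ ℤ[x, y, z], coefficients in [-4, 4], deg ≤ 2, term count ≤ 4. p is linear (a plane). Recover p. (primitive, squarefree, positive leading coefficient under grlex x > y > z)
3*x - y + 3*z - 2

The degree is 1 — every cross-section is a straight line — this is a plane.
Checking where it meets the axes: it meets the y-axis at y = -2 (among the integer gridlines).
Fitting integer coefficients to these (and the overall shape) gives p.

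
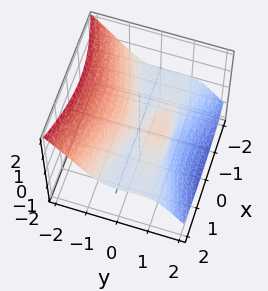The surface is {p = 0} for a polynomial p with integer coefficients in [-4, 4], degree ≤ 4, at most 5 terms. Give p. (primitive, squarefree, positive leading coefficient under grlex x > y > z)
2*x^2*z + 3*y^3 + 3*z^3 - 3*y^2

(a) Degree: no degree-2 surface has this shape, so deg p = 3.
(b) Checking where it meets the axes: one z-axis crossing is at z = 0; the visible x-axis segment lies entirely on the surface; the y-axis gridline crossings are at y ∈ {0, 1}.
(c) Together with the visible shape, these determine p as stated.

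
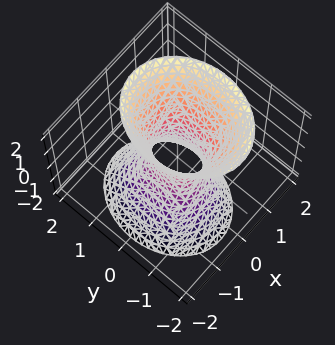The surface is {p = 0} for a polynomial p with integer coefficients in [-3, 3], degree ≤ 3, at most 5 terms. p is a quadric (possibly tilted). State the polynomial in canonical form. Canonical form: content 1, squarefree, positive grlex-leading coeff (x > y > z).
(a) Degree: no degree-1 surface has this shape, so deg p = 2.
(b) From the visible intercepts: no z-intercept at any integer in the box.
(c) Fitting integer coefficients to these (and the overall shape) gives p.

3*x^2 - x*z + 2*y^2 - z^2 - 1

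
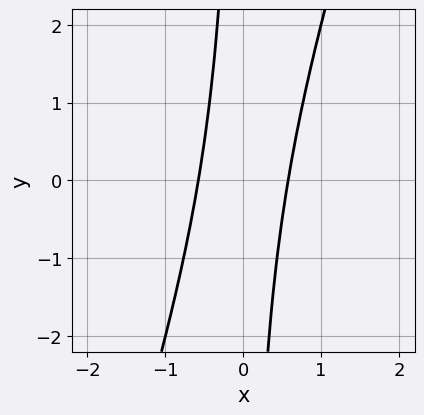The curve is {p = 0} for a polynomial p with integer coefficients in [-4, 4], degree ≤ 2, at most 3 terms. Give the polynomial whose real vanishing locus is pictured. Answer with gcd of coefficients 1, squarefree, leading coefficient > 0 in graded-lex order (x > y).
First, deg p = 2. The shape is more complex than any degree-1 curve.
Then, observable constraints: the curve avoids every integer y-axis point in the box.
Finally, these observations pin down the coefficients.

3*x^2 - x*y - 1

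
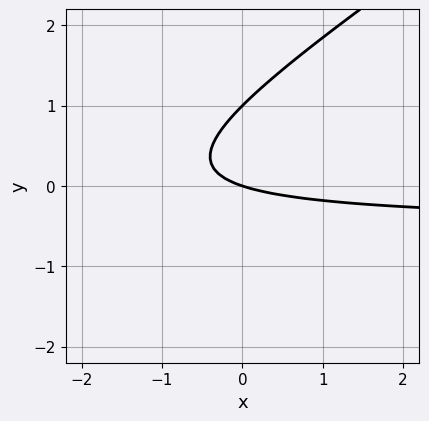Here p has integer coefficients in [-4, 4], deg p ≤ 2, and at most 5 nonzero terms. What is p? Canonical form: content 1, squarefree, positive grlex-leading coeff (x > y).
2*x*y - 3*y^2 + x + 3*y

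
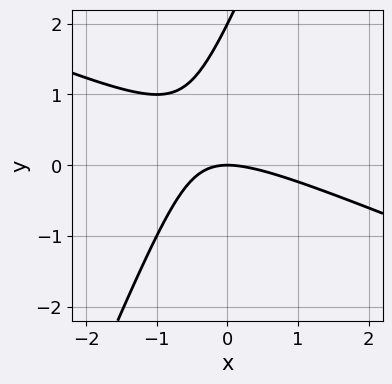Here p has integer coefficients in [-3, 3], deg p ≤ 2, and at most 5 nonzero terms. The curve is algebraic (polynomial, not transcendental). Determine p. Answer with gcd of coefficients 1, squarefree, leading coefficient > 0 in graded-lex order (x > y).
First, the degree is 2 — the shape is more complex than any degree-1 curve.
Next, reading off the gridlines: it crosses the x-axis at the gridline x = 0; among the integer gridlines, it crosses the y-axis at y ∈ {0, 2}.
Finally, together with the visible shape, these determine p as stated.

x^2 + 2*x*y - y^2 + 2*y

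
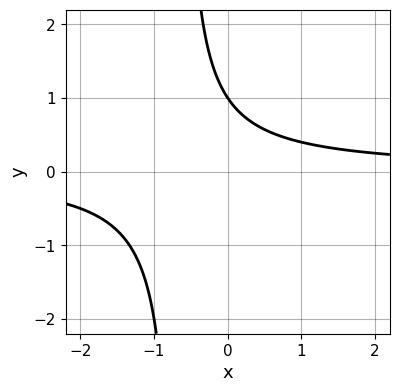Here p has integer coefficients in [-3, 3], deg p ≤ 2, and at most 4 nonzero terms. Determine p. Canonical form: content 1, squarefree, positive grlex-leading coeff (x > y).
3*x*y + 2*y - 2

The degree is 2 — no degree-1 curve has this shape.
Reading off the gridlines: it crosses the y-axis at the gridline y = 1; the curve avoids every integer x-axis point in the box.
These observations pin down the coefficients.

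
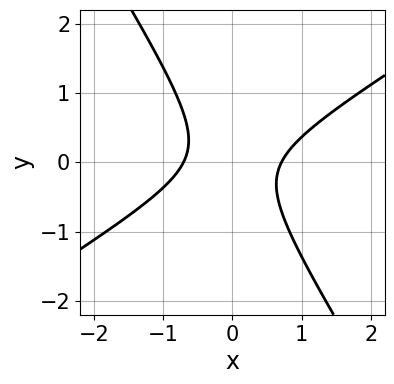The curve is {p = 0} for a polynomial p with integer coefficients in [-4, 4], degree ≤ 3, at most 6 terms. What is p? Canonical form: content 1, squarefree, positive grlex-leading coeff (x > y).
The degree is 2 — a generic line meets the curve in up to 2 points.
Checking where it meets the axes: no y-intercept at any integer in the box.
These observations pin down the coefficients.

2*x^2 - 2*x*y - 2*y^2 - 1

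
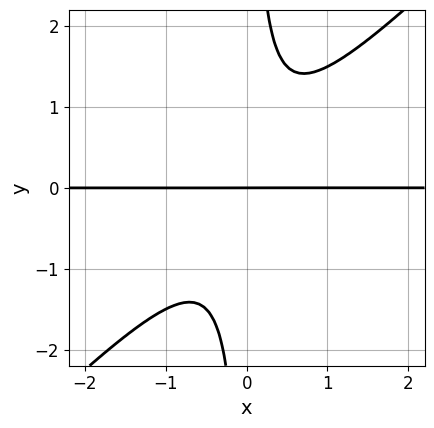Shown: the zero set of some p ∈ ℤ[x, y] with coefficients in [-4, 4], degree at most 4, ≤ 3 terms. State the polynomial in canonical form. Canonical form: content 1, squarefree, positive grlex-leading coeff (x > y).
2*x^2*y - 2*x*y^2 + y

Degree: the shape is more complex than any degree-2 curve, so deg p = 3.
From the visible intercepts: it crosses the y-axis at the gridline y = 0; the visible x-axis segment lies entirely on the curve.
Solving for integer coefficients yields p as stated.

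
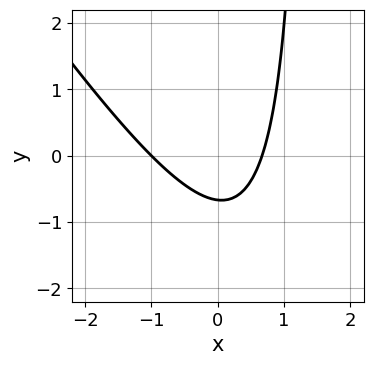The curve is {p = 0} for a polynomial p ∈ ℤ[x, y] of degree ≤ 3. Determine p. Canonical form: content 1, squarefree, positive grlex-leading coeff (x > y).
1. deg p = 2. The shape is more complex than any degree-1 curve.
2. Observable constraints: one x-axis crossing is at x = -1.
3. Solving for integer coefficients yields p as stated.

3*x^2 + 2*x*y + x - 3*y - 2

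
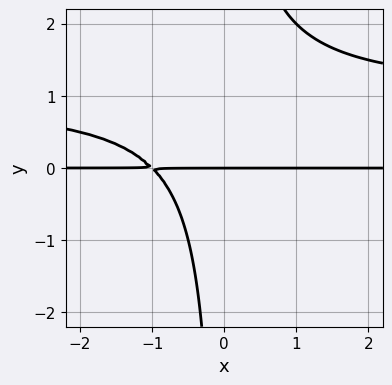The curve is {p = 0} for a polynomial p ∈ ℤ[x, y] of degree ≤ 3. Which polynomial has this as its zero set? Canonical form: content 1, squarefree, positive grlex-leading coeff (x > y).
(a) deg p = 3. The shape is more complex than any degree-2 curve.
(b) Against the integer gridlines: every point of the x-axis in the box is on the curve; it meets the y-axis at y = 0 (among the integer gridlines).
(c) The integer polynomial consistent with all of this is the stated p.

x*y^2 - x*y - y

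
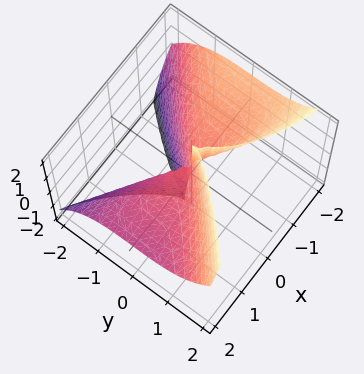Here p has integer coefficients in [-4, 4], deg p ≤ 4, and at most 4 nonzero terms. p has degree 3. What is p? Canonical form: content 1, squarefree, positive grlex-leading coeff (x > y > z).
First, the degree is 3 — the shape is more complex than any degree-2 surface.
Next, checking where it meets the axes: the visible z-axis segment lies entirely on the surface; it crosses the y-axis at the gridline y = 0; among the integer gridlines, it crosses the x-axis at x ∈ {0, 2}.
Finally, fitting integer coefficients to these (and the overall shape) gives p.

x^3 + 3*x^2*z - 2*y^3 - 2*x^2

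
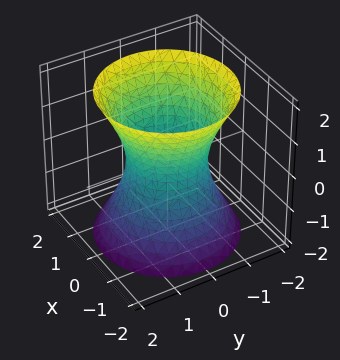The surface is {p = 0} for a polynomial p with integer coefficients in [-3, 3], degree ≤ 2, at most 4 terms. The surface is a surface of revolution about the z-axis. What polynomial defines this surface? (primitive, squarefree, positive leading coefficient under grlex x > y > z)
2*x^2 + 2*y^2 - z^2 - 2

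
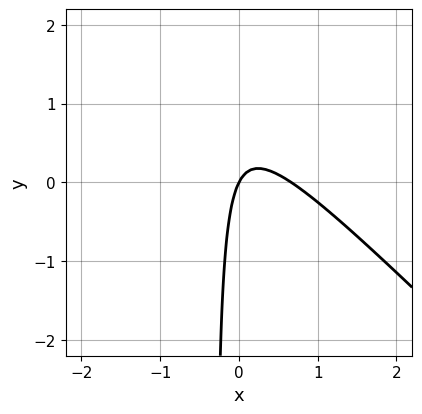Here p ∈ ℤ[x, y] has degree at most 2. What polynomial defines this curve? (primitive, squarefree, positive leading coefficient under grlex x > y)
Degree: the shape is more complex than any degree-1 curve, so deg p = 2.
From the visible intercepts: one y-axis crossing is at y = 0; one x-axis crossing is at x = 0.
Assembling these constraints gives the stated polynomial.

3*x^2 + 3*x*y - 2*x + y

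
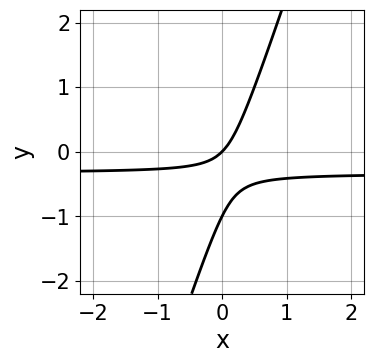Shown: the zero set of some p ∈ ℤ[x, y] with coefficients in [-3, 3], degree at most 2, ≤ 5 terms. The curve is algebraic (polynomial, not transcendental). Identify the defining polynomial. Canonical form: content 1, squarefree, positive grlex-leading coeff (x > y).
3*x*y - y^2 + x - y

1. Degree: a generic line meets the curve in up to 2 points, so deg p = 2.
2. From the visible intercepts: it crosses the x-axis at the gridline x = 0; among the integer gridlines, it crosses the y-axis at y ∈ {-1, 0}.
3. These observations pin down the coefficients.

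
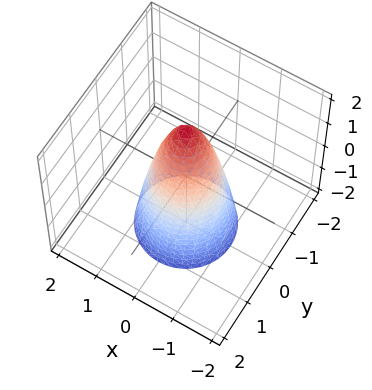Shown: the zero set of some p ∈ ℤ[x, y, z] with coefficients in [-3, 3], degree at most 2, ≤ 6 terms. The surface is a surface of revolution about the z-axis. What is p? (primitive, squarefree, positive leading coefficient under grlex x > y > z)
3*x^2 + 3*y^2 + z - 2

1. The degree is 2 — a generic line meets the surface in up to 2 points.
2. Symmetry: every cross-section ⟂ z is a circle, so x, y appear only via x² + y².
3. Against the integer gridlines: a circular section at z = 1 has radius between 0 and 1; one z-axis crossing is at z = 2.
4. The integer polynomial consistent with all of this is the stated p.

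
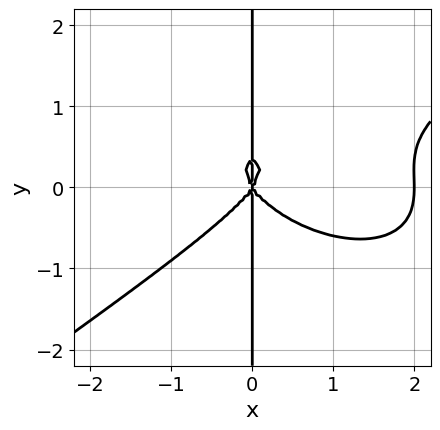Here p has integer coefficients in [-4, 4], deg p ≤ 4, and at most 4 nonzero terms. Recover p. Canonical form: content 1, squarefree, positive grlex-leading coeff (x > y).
(a) deg p = 4. No degree-3 curve has this shape.
(b) From the visible intercepts: every point of the y-axis in the box is on the curve; the x-axis gridline crossings are at x ∈ {0, 2}.
(c) Matching integer coefficients to the picture gives p.

x^4 - 3*x*y^3 - 2*x^3 + x*y^2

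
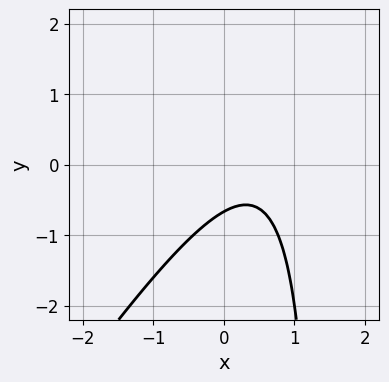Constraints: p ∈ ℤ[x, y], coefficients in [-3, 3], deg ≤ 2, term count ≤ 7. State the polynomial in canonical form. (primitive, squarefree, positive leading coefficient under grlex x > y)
3*x^2 - 2*x*y - 3*x + 3*y + 2

1. The degree is 2 — a generic line meets the curve in up to 2 points.
2. Against the integer gridlines: no x-intercept at any integer in the box.
3. These observations pin down the coefficients.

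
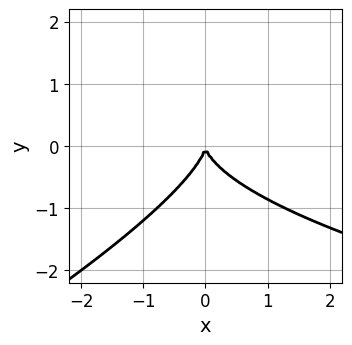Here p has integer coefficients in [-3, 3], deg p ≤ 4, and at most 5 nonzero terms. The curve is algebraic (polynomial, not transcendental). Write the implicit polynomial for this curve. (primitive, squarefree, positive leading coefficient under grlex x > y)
x*y^2 - 2*y^3 - 2*x^2

First, deg p = 3. The shape is more complex than any degree-2 curve.
Then, observable constraints: it crosses the y-axis at the gridline y = 0; it crosses the x-axis at the gridline x = 0.
Finally, fitting integer coefficients to these (and the overall shape) gives p.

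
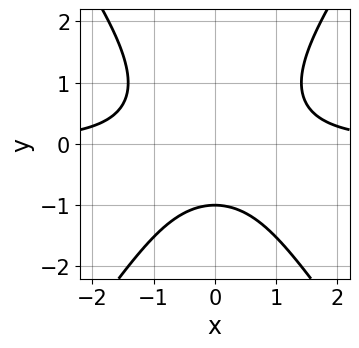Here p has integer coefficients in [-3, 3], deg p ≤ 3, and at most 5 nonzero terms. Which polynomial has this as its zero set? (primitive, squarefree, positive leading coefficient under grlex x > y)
2*x^2*y - y^3 - y - 2

First, the degree is 3 — no degree-2 curve has this shape.
Then, symmetries: it's symmetric under x → −x, forcing even powers of x.
Next, from the axis intercepts and sections: one y-axis crossing is at y = -1; no x-intercept at any integer in the box.
Finally, fitting integer coefficients to these (and the overall shape) gives p.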